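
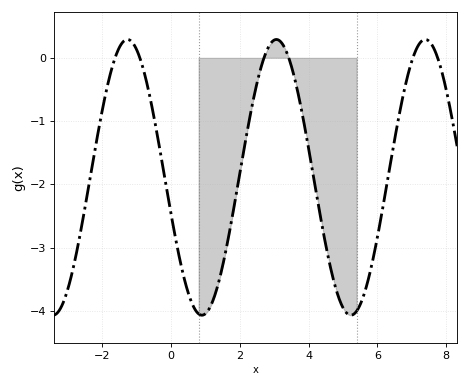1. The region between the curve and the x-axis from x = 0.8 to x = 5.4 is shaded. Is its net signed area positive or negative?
negative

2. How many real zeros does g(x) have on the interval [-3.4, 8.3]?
6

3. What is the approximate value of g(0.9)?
-4.1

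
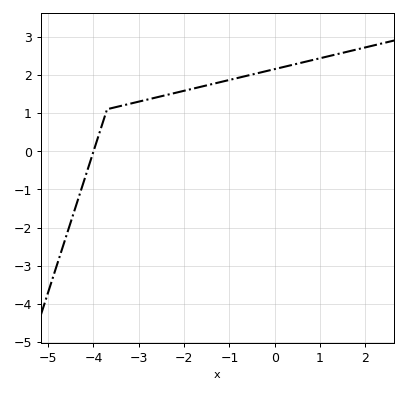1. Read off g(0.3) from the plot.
2.2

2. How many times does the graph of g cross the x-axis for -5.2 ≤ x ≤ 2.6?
1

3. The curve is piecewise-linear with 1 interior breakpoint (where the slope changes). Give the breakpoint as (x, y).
(-3.7, 1.1)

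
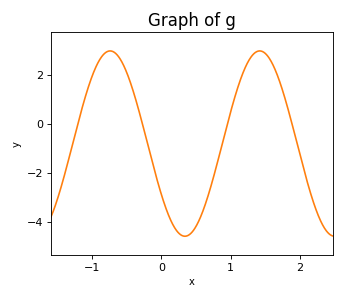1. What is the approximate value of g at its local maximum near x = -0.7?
3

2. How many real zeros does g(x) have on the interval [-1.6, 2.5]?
4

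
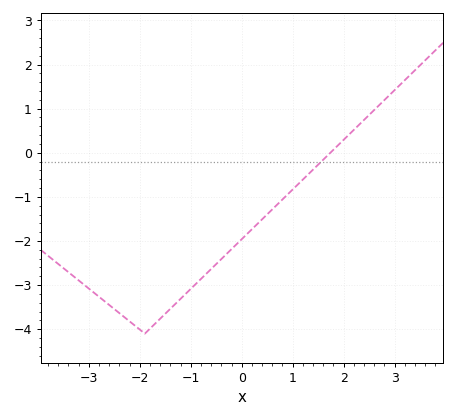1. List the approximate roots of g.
1.8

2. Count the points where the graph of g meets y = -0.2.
1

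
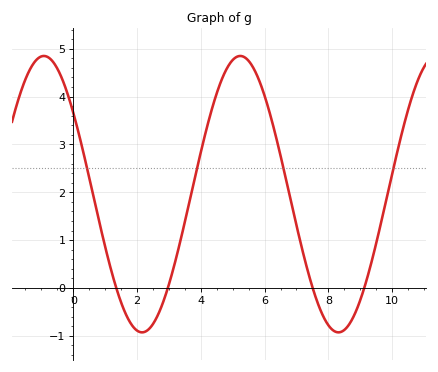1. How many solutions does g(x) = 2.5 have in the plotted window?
4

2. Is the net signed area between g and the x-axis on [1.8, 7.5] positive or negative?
positive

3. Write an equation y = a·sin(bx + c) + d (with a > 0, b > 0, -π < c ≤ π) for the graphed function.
y = 2.89sin(1x + 2.5) + 1.96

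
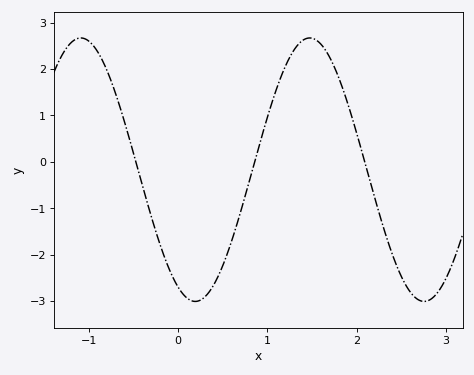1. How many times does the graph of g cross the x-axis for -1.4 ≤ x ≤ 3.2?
3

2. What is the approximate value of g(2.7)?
-3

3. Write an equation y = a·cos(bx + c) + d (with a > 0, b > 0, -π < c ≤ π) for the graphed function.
y = 2.84cos(2.5x + 2.7) - 0.17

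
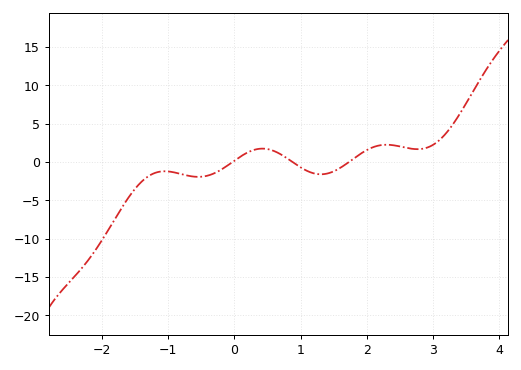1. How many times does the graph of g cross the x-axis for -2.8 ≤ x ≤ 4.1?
3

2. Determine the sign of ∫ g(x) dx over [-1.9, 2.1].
negative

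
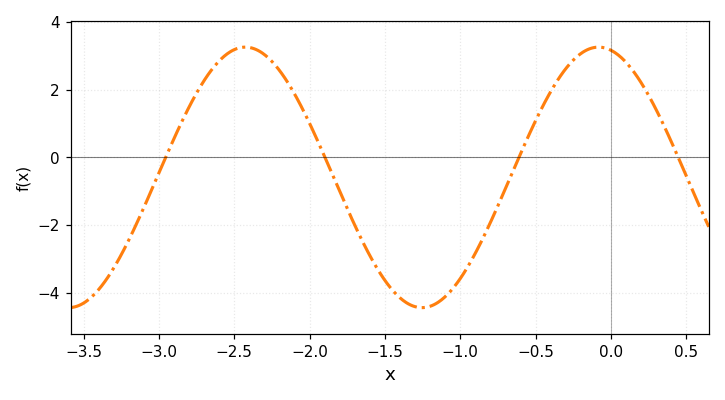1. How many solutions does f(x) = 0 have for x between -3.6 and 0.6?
4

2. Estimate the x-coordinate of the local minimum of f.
-1.25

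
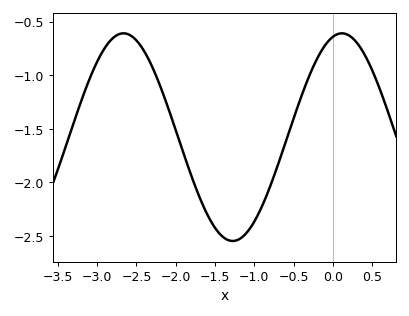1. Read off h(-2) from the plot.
-1.51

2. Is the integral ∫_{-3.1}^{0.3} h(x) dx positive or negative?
negative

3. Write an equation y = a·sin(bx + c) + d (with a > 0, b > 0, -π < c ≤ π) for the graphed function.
y = 0.97sin(2.26x + 1.31) - 1.58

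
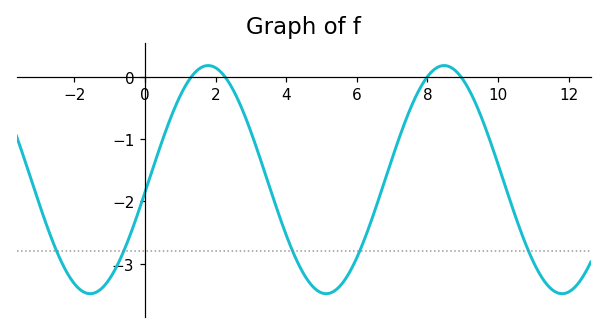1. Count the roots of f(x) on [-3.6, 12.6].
4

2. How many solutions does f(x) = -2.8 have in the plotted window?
5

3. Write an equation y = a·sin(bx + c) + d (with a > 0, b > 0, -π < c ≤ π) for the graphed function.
y = 1.83sin(0.94x - 0.11) - 1.65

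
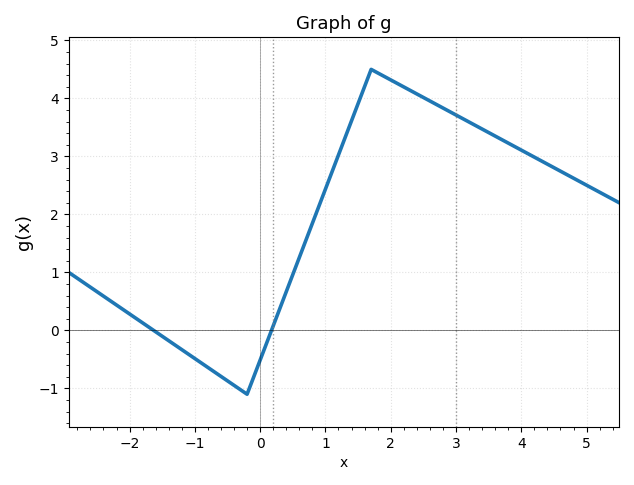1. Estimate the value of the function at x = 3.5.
3.41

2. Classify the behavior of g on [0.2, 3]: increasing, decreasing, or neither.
neither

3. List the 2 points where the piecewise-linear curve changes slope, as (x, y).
(-0.2, -1.1); (1.7, 4.5)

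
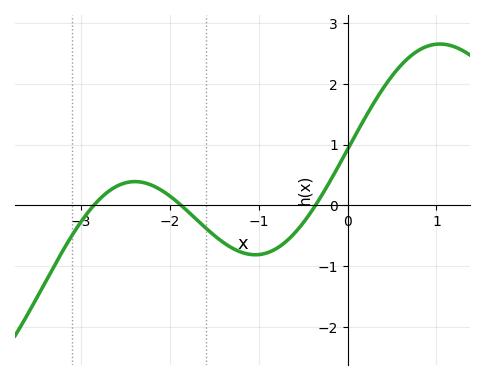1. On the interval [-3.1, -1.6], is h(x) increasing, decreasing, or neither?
neither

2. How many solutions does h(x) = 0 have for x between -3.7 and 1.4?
3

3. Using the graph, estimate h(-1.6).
-0.4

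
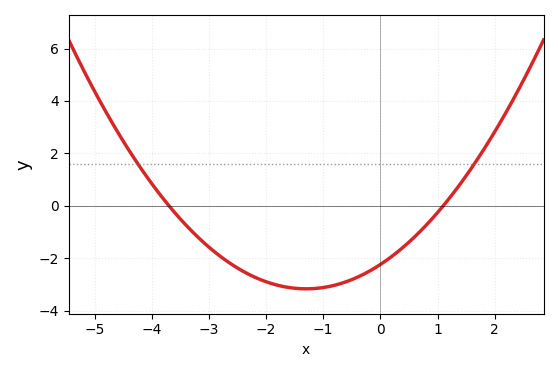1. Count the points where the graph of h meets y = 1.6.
2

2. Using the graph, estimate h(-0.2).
-2.6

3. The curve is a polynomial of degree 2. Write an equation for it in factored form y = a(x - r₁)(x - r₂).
y = 0.55(x + 3.7)(x - 1.1)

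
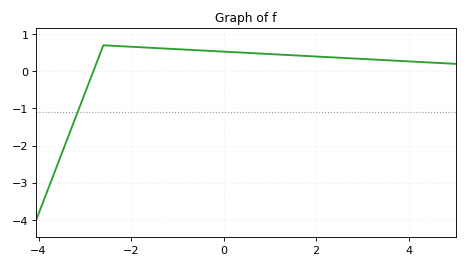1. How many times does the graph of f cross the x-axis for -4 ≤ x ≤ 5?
1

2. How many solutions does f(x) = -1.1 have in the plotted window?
1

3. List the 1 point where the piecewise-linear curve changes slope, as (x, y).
(-2.6, 0.7)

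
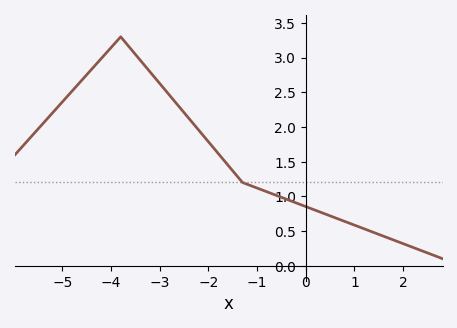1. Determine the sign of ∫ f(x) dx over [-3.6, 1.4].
positive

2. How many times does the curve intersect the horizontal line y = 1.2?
1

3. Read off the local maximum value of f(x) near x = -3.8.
3.3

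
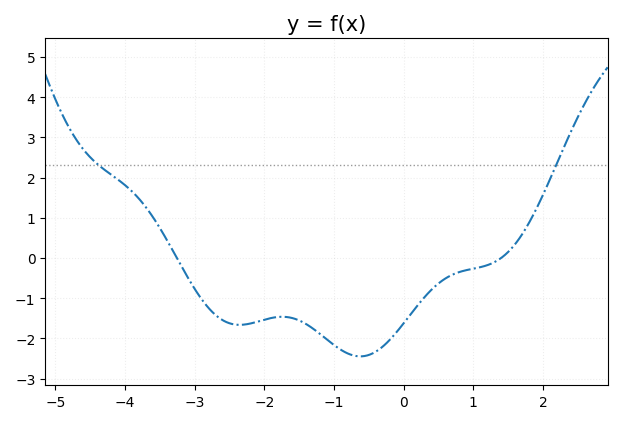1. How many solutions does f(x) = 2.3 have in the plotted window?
2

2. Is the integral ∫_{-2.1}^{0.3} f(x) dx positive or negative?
negative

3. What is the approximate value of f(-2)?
-1.53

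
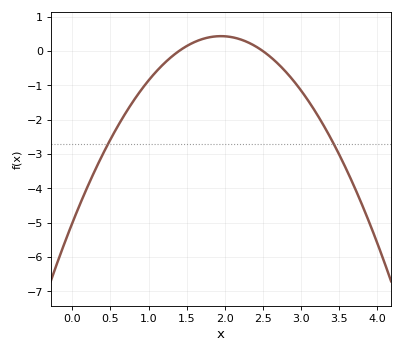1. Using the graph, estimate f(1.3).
-0.2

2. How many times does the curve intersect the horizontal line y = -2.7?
2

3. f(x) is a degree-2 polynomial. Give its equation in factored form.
y = -1.43(x - 1.4)(x - 2.5)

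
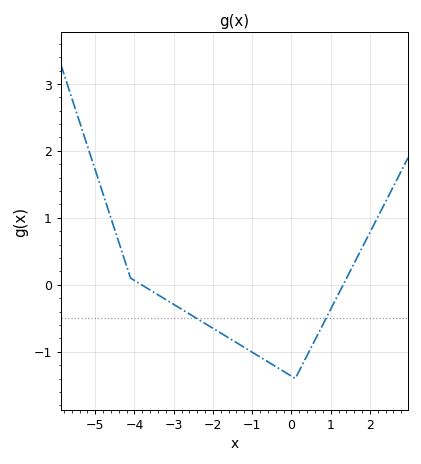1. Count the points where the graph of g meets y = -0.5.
2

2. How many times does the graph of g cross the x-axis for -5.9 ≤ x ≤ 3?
2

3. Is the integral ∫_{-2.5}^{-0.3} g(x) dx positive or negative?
negative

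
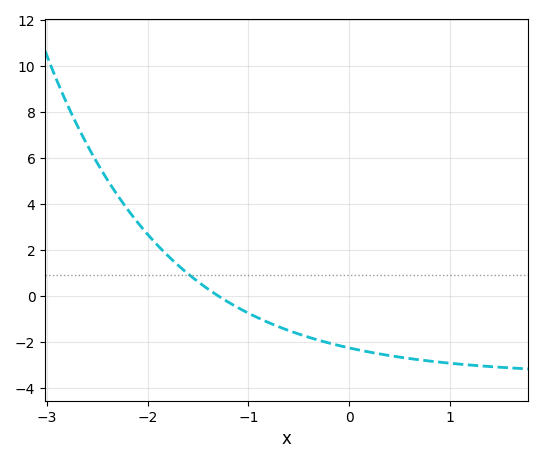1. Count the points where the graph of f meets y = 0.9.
1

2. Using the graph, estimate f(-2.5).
5.8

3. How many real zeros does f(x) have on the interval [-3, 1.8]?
1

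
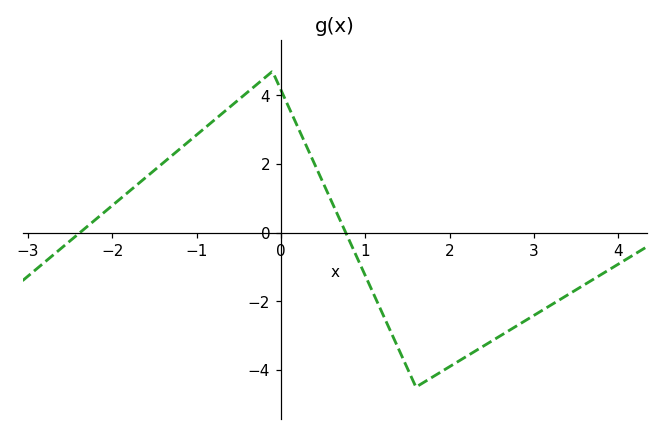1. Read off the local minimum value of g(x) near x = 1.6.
-4.5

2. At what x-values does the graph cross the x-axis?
-2.38, 0.768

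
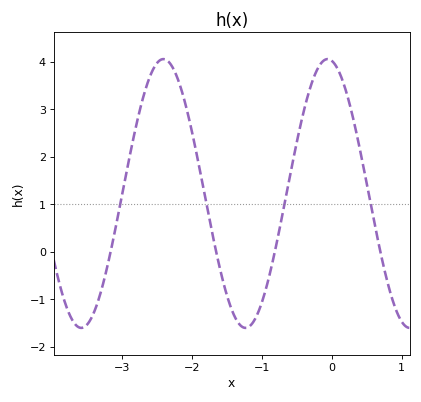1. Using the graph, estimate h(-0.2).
3.9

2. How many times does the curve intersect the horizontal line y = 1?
4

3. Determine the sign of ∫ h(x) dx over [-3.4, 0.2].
positive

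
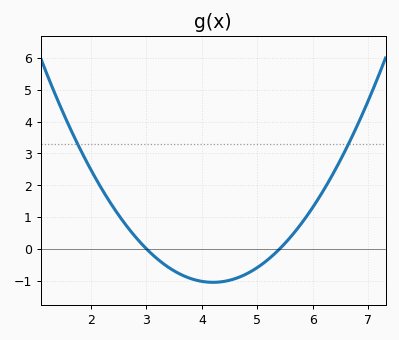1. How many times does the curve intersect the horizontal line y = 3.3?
2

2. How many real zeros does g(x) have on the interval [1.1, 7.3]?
2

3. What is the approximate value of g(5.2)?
-0.3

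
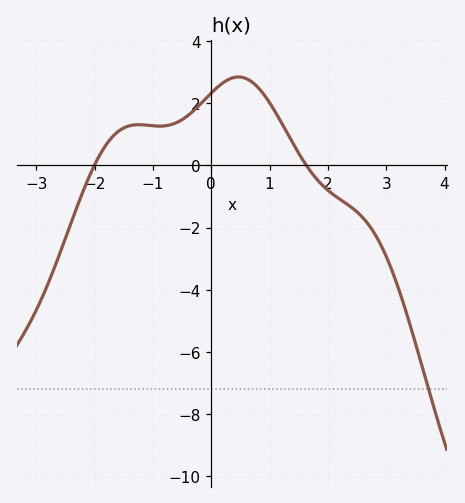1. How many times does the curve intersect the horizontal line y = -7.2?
1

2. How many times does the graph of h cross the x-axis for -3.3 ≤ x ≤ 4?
2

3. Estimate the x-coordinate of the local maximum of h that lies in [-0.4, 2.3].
0.5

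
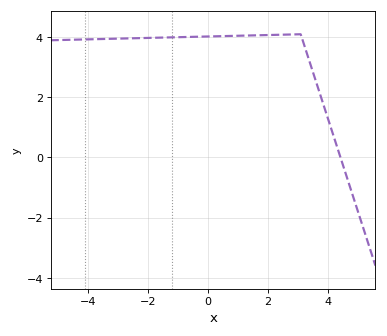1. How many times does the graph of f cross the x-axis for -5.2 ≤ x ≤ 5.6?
1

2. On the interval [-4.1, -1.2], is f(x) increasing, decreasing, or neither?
increasing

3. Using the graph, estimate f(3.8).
2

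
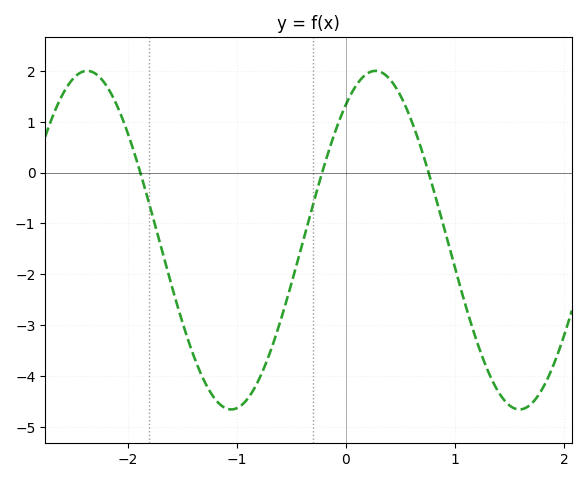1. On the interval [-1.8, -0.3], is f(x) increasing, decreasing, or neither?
neither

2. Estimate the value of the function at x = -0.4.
-1.41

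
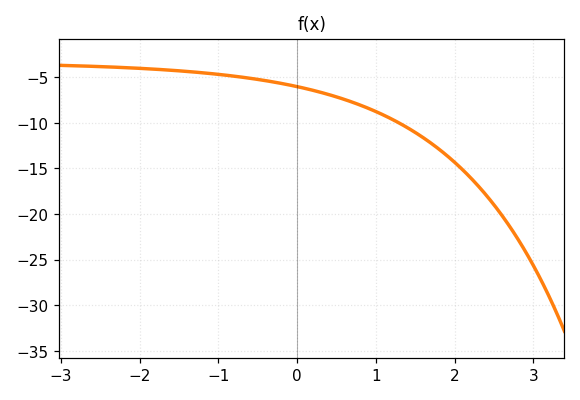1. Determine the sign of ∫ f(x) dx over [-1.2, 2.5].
negative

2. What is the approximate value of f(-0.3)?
-5.5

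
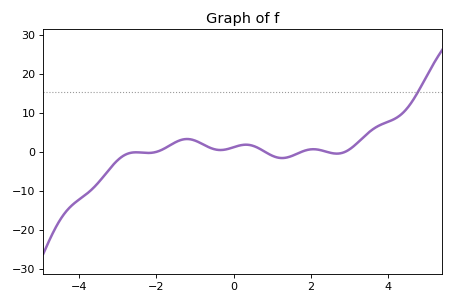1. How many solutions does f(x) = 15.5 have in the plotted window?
1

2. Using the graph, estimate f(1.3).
-2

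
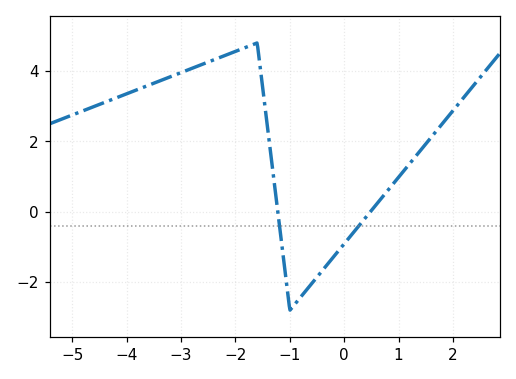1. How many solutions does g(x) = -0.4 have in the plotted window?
2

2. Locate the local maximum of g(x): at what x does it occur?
-1.6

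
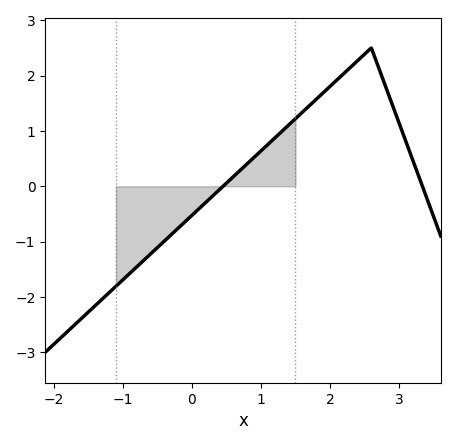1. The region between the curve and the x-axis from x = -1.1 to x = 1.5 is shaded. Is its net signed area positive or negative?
negative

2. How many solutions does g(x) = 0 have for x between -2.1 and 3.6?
2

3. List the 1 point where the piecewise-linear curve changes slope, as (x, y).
(2.6, 2.5)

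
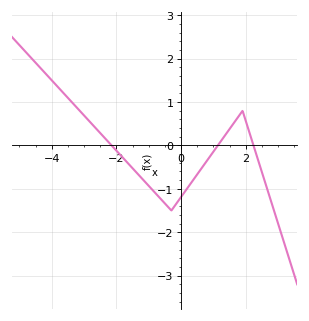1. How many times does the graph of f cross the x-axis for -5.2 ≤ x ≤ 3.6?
3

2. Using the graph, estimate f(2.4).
-0.4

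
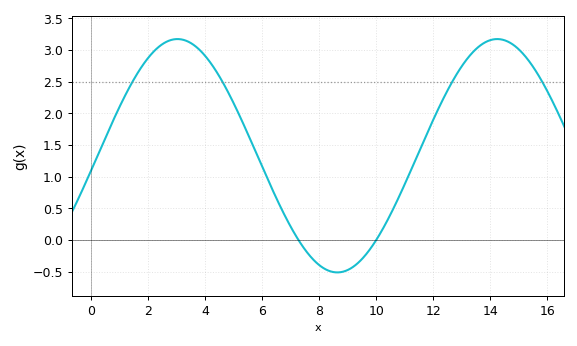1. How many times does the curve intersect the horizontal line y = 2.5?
4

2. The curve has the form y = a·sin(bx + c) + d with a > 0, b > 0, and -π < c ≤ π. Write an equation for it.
y = 1.84sin(0.56x - 0.12) + 1.33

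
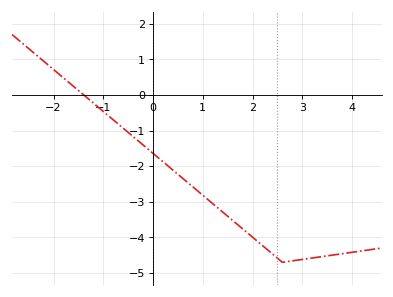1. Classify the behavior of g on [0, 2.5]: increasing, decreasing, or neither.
decreasing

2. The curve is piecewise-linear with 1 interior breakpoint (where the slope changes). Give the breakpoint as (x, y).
(2.6, -4.7)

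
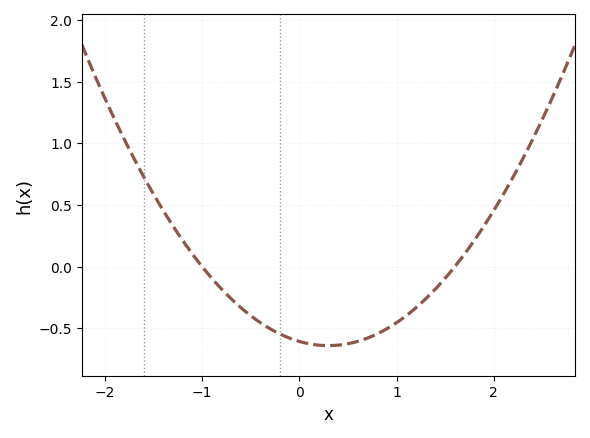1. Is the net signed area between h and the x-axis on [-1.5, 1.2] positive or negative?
negative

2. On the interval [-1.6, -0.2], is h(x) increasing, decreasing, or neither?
decreasing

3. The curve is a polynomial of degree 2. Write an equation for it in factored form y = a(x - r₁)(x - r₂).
y = 0.38(x + 1)(x - 1.6)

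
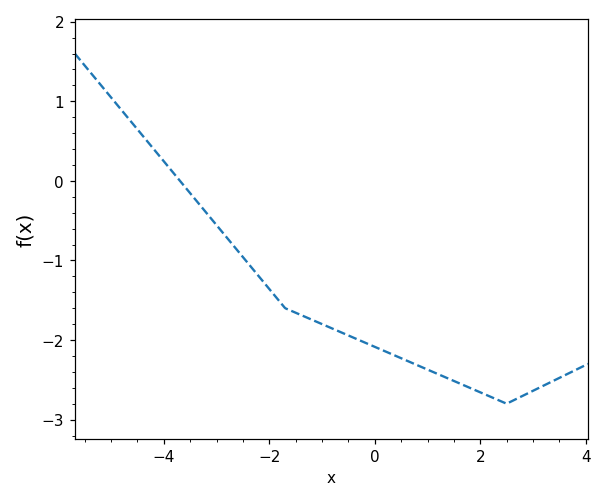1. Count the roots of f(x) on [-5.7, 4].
1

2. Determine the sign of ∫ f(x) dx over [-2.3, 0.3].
negative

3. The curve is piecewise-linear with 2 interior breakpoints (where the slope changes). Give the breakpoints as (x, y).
(-1.7, -1.6); (2.5, -2.8)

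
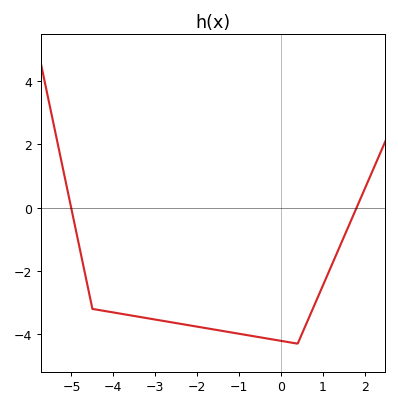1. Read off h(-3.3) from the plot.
-3.47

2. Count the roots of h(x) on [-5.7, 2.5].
2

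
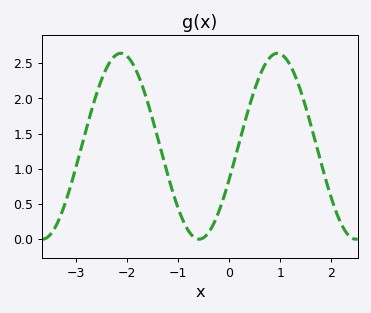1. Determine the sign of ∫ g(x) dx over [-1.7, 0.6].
positive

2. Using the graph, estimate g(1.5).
1.9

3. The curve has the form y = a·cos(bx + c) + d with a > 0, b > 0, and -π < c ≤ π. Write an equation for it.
y = 1.32cos(2x - 1.9) + 1.32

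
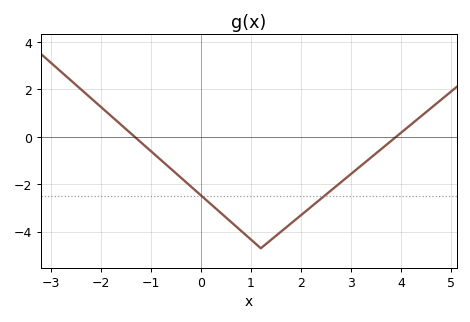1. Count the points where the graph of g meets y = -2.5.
2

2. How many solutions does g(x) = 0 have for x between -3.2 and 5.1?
2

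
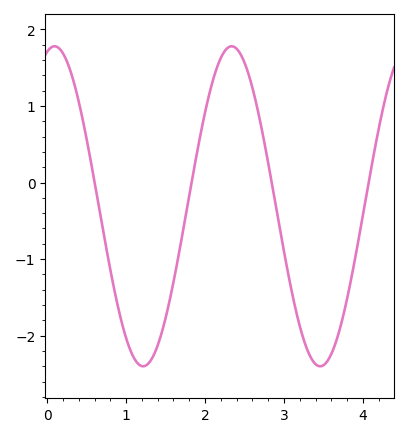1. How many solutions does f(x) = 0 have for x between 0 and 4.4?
4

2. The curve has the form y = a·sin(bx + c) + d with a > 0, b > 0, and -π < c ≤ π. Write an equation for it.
y = 2.09sin(2.8x + 1.31) - 0.31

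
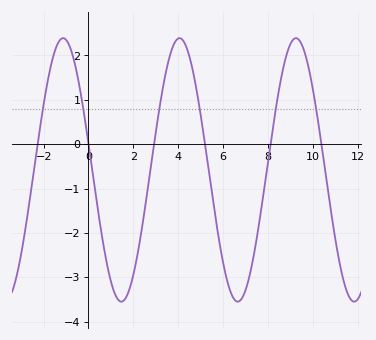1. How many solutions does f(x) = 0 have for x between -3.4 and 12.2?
6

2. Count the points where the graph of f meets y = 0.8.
6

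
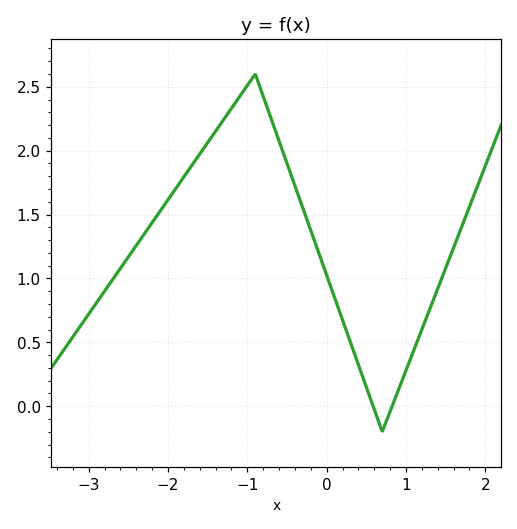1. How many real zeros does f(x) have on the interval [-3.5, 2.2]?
2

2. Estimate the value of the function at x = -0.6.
2.1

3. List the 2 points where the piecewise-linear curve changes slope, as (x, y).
(-0.9, 2.6); (0.7, -0.2)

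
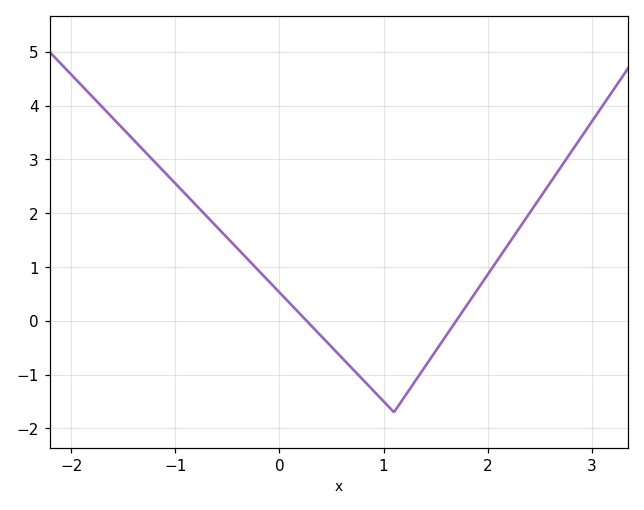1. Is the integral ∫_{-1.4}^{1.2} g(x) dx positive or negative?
positive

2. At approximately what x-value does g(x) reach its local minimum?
1.1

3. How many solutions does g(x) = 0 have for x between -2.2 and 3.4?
2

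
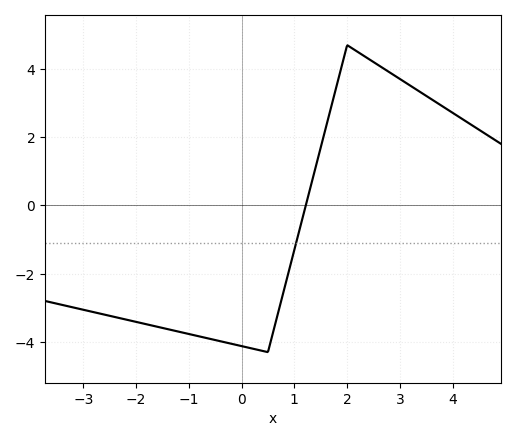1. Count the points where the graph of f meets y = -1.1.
1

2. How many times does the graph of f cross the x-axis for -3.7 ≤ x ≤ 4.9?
1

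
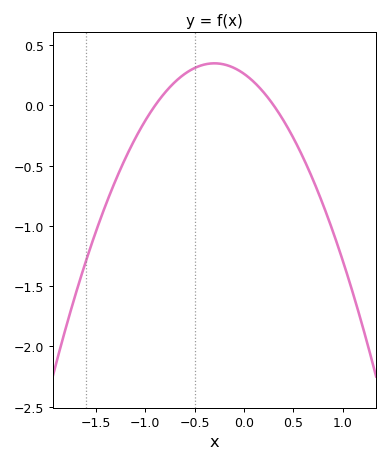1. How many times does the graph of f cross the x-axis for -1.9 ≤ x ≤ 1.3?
2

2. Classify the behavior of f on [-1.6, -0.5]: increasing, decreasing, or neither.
increasing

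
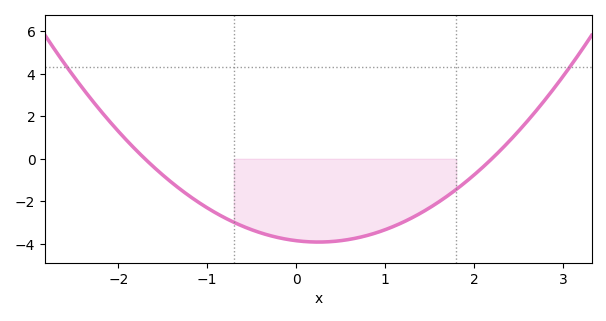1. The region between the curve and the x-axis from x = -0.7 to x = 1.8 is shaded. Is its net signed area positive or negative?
negative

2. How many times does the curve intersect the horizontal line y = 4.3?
2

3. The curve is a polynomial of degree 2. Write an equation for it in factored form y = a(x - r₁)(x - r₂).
y = 1.03(x + 1.7)(x - 2.2)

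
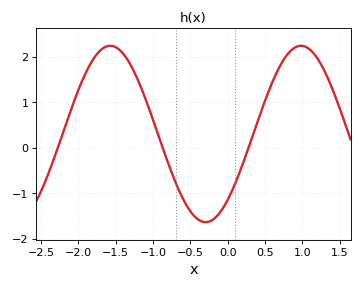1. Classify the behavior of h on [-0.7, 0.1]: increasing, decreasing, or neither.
neither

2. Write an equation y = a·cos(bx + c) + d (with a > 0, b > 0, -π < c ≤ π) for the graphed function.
y = 1.94cos(2.5x - 2.4) + 0.3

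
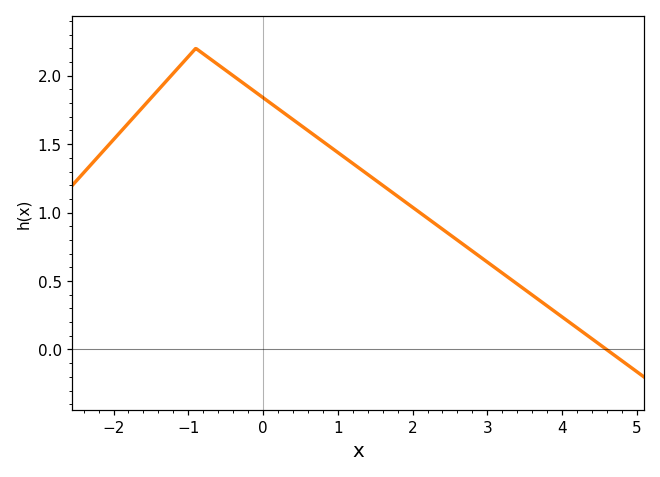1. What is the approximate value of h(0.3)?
1.72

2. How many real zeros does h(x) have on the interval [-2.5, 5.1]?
1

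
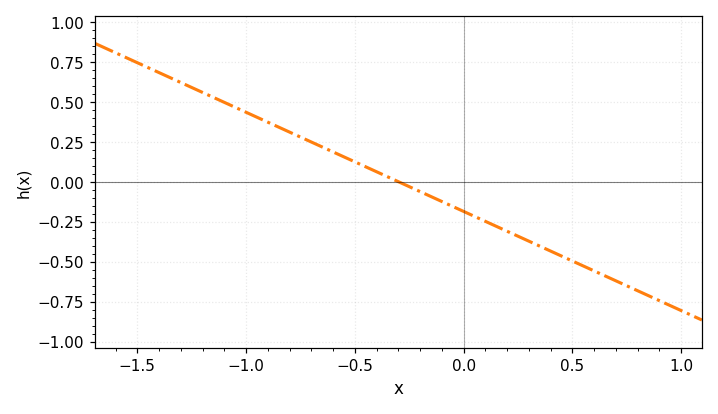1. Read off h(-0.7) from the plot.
0.24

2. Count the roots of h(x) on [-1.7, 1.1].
1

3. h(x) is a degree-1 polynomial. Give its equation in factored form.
y = -0.62(x + 0.3)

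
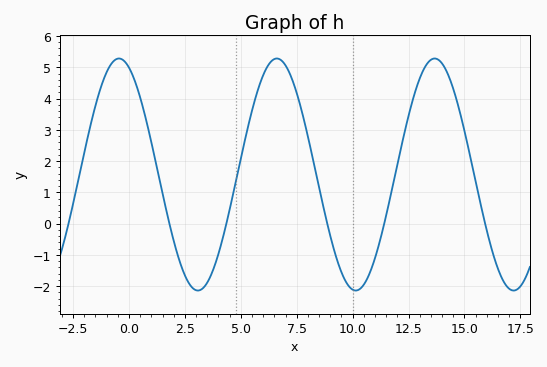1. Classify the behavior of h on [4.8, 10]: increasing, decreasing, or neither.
neither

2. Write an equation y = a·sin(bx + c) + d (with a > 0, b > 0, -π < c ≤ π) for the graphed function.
y = 3.71sin(0.89x + 2) + 1.57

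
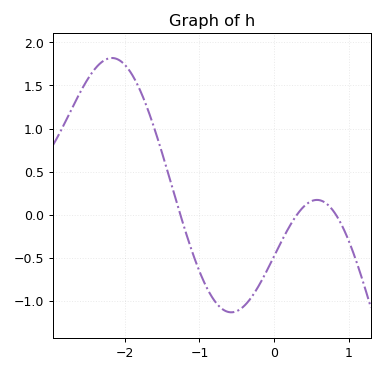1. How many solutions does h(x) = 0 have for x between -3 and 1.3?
3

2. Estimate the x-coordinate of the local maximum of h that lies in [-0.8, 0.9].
0.573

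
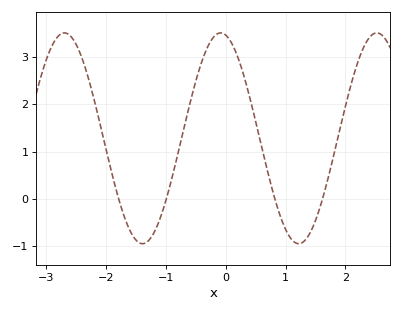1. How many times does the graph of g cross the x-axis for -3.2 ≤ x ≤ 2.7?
4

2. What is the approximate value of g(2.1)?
2.45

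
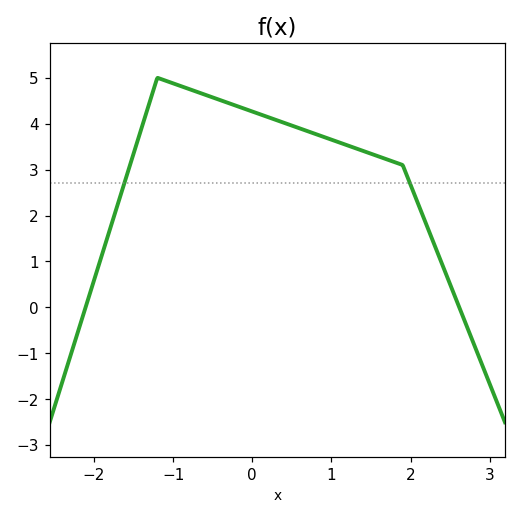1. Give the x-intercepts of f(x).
-2.11, 2.62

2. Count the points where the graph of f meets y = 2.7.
2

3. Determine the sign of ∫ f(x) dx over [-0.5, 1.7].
positive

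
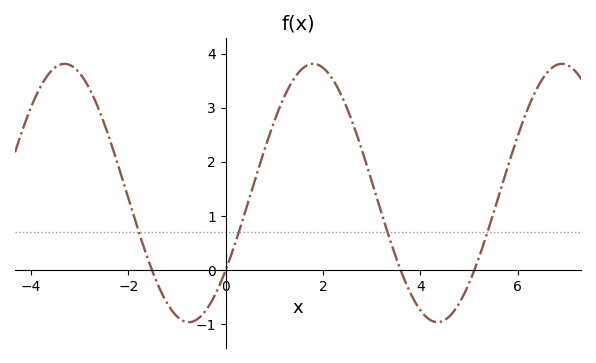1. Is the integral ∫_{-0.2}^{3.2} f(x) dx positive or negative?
positive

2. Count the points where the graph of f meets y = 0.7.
4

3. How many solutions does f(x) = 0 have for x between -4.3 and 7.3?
4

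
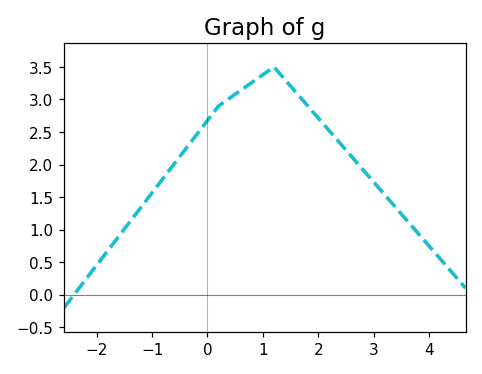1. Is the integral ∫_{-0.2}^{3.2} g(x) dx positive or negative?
positive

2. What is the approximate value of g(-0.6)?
2.01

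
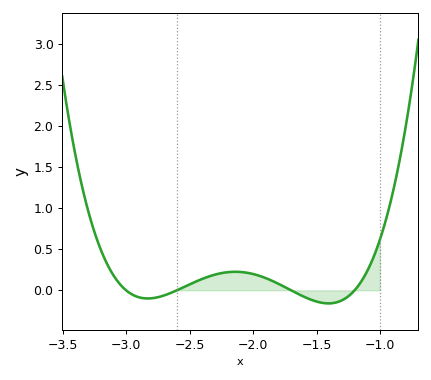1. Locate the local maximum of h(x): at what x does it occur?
-2.15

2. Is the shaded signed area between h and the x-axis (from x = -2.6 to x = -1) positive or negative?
positive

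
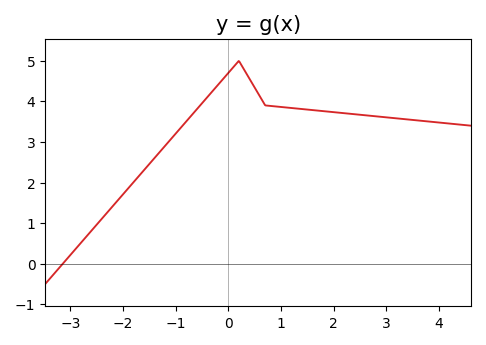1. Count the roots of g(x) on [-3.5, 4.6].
1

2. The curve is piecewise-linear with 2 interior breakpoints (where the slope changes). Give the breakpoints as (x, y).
(0.2, 5); (0.7, 3.9)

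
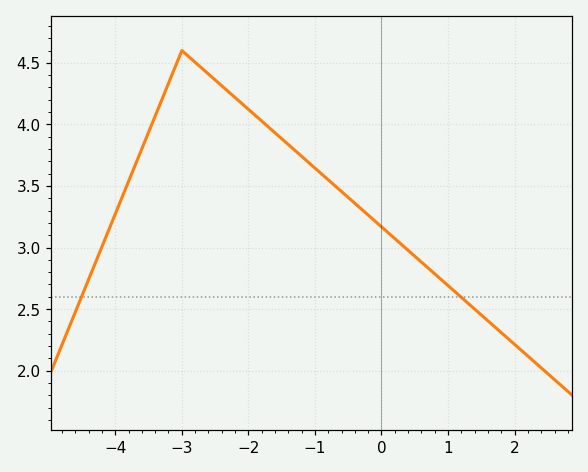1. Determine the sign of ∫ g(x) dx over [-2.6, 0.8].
positive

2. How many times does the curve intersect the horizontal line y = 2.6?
2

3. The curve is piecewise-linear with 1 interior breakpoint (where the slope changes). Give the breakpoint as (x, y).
(-3, 4.6)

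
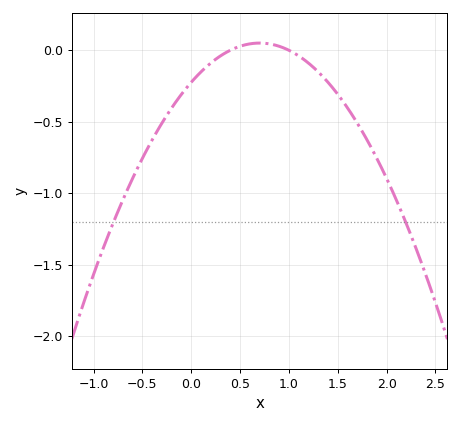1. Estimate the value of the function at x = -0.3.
-0.51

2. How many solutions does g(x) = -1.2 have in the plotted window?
2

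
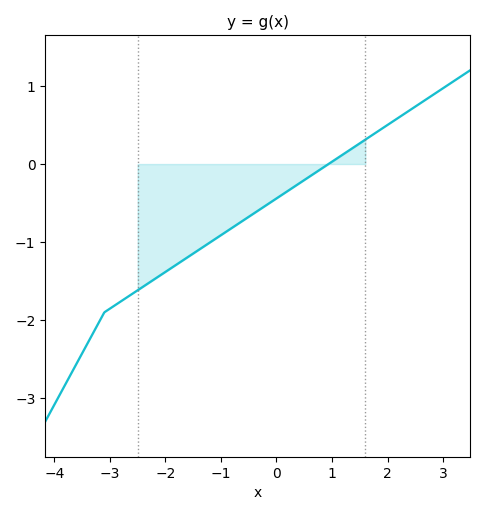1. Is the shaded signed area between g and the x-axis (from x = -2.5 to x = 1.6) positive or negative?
negative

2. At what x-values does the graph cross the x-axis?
0.936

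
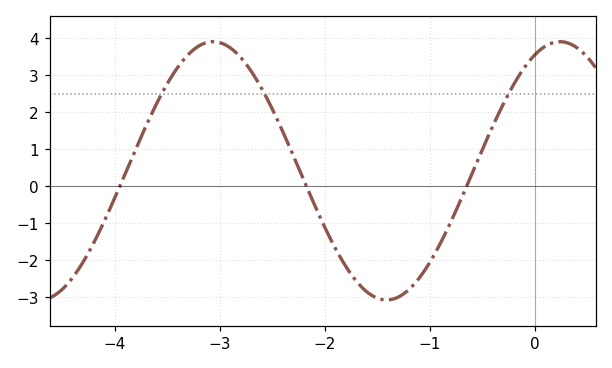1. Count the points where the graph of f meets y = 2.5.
3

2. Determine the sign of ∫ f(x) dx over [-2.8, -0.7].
negative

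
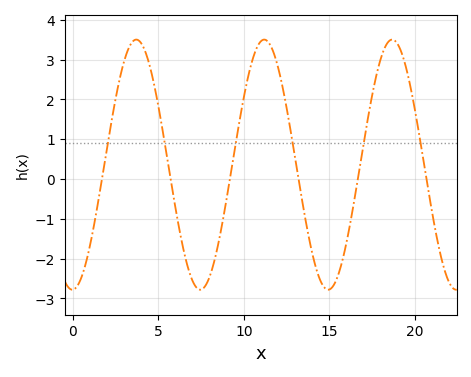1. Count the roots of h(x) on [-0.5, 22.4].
6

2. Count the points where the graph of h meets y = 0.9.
6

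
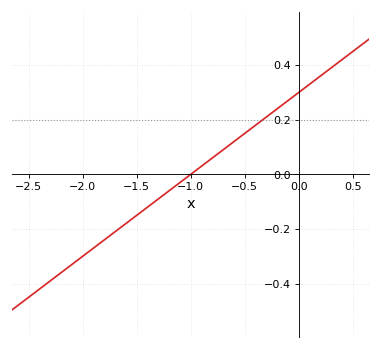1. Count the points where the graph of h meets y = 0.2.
1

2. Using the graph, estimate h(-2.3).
-0.39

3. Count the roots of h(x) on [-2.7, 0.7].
1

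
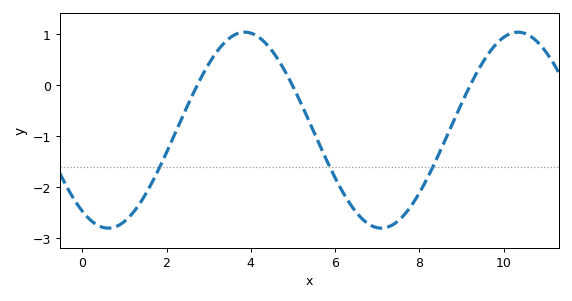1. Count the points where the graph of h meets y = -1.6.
3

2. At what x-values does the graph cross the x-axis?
2.73, 4.99, 9.21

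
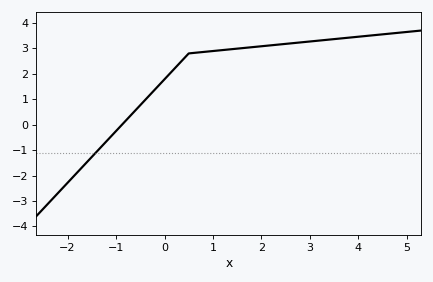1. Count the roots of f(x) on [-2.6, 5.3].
1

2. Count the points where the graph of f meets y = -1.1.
1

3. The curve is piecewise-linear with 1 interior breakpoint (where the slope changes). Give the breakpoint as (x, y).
(0.5, 2.8)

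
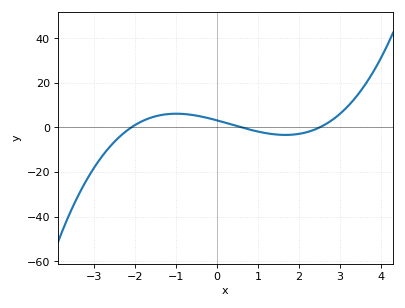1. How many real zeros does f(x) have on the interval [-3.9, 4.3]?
3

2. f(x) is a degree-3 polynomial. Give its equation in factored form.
y = 1(x + 2.1)(x - 0.6)(x - 2.5)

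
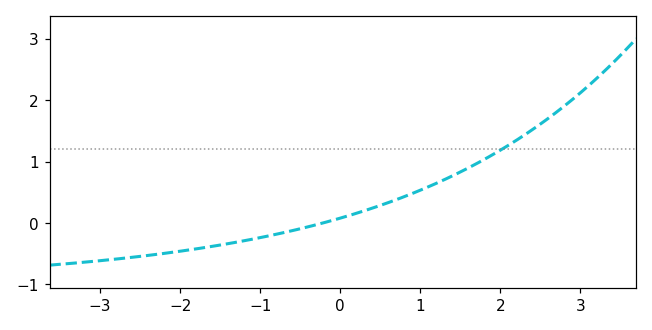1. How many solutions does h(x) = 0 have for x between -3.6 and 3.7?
1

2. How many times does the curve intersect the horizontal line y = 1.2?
1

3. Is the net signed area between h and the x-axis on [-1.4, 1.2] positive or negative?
positive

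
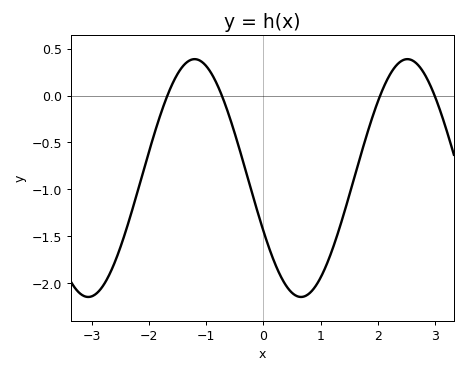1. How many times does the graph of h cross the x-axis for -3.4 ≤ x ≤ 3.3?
4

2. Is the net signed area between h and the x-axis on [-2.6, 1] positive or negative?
negative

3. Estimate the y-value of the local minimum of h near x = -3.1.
-2.15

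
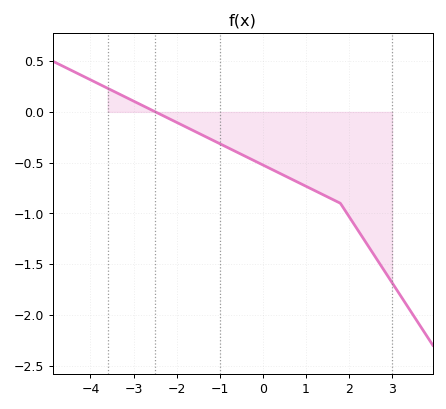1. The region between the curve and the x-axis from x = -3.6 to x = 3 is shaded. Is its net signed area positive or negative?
negative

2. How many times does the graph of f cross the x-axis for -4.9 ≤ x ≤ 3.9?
1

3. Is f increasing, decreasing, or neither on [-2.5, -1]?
decreasing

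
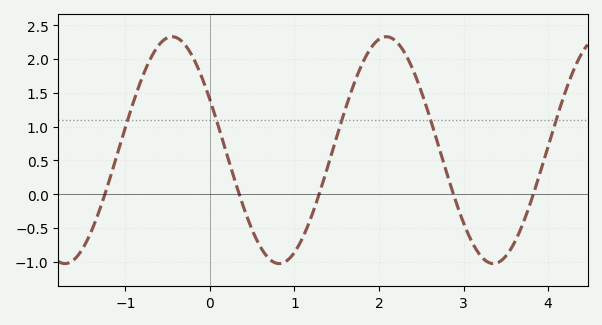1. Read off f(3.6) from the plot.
-0.7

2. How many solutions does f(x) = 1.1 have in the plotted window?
5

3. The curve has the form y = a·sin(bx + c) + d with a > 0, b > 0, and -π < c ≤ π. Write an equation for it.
y = 1.68sin(2.5x + 2.7) + 0.65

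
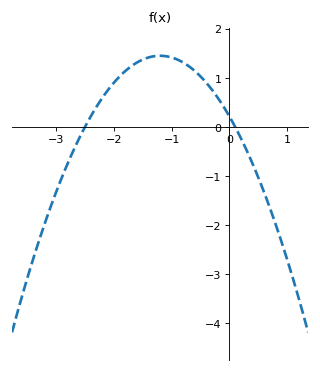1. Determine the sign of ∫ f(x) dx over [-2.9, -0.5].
positive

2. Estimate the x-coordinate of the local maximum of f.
-1.2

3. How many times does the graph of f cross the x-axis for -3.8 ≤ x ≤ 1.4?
2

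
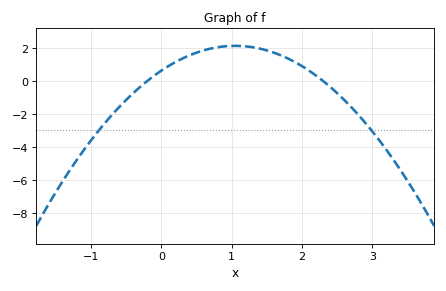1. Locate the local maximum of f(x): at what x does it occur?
1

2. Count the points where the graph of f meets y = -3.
2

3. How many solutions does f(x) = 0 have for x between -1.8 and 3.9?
2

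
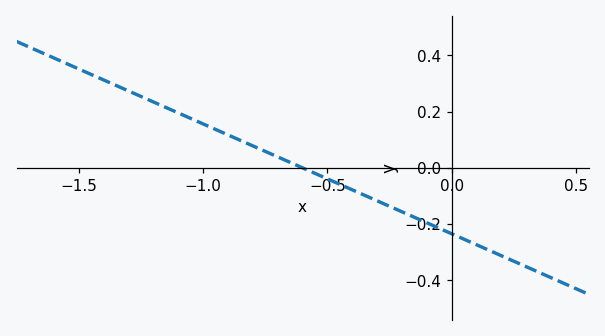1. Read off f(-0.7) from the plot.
0.04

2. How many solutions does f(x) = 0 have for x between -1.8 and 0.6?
1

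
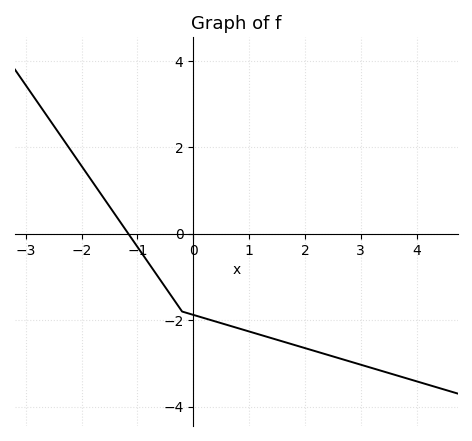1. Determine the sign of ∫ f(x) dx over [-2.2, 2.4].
negative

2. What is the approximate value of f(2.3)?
-2.8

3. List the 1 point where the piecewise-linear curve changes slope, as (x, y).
(-0.2, -1.8)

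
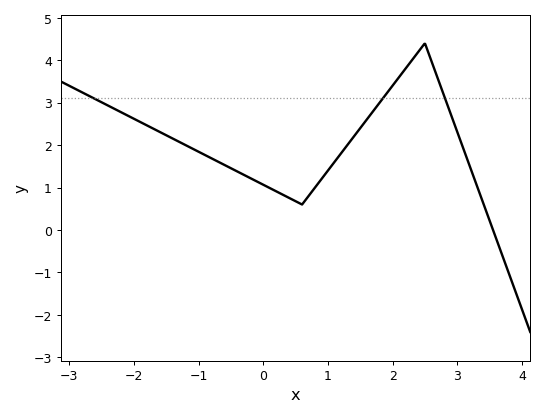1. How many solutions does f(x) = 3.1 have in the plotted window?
3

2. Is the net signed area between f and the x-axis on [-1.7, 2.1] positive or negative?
positive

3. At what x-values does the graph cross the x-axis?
3.6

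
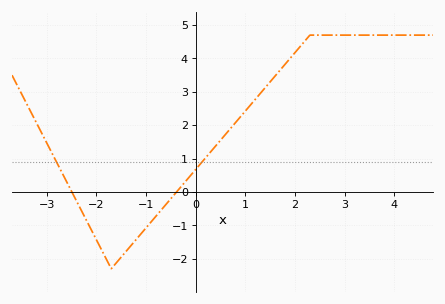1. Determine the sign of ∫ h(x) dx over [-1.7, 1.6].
positive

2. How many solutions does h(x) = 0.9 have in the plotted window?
2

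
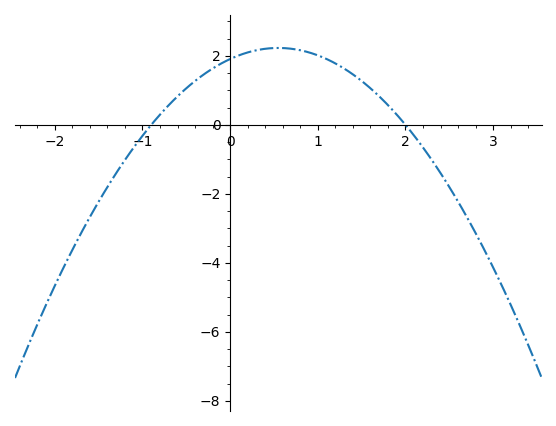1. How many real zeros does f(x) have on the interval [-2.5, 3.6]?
2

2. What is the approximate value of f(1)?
2.01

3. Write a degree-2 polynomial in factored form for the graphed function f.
y = -1.06(x + 0.9)(x - 2)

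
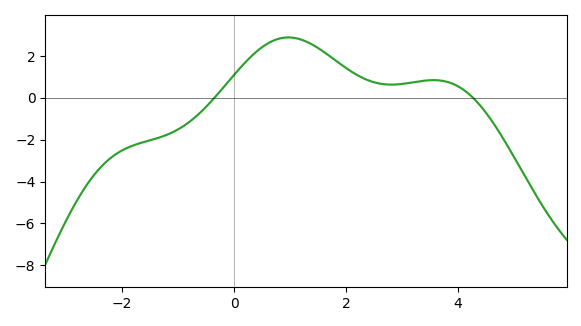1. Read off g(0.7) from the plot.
2.72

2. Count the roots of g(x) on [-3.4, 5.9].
2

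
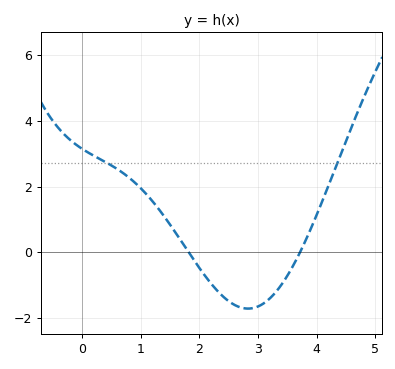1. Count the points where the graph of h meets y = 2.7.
2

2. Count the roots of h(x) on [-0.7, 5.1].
2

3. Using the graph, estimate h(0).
3.14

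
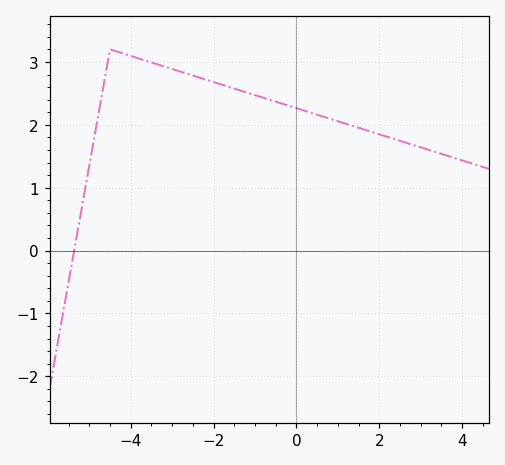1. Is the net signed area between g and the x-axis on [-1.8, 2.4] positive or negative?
positive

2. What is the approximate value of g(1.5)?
1.95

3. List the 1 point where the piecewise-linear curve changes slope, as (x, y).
(-4.5, 3.2)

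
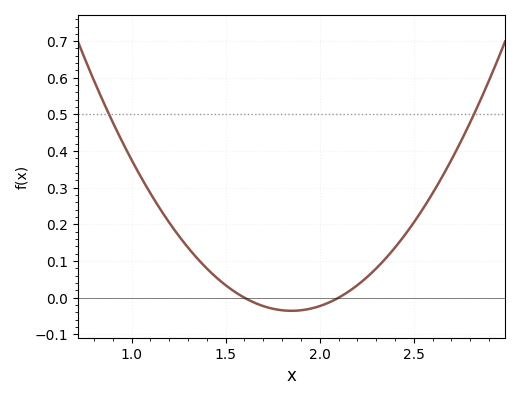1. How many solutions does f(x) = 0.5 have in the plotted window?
2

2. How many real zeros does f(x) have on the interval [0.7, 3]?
2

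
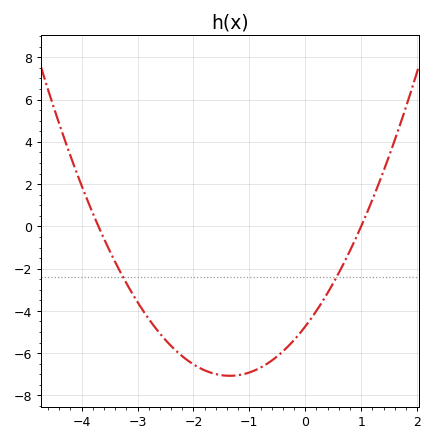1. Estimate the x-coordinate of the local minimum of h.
-1.35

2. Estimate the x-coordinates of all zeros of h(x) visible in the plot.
-3.7, 1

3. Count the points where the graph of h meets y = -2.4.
2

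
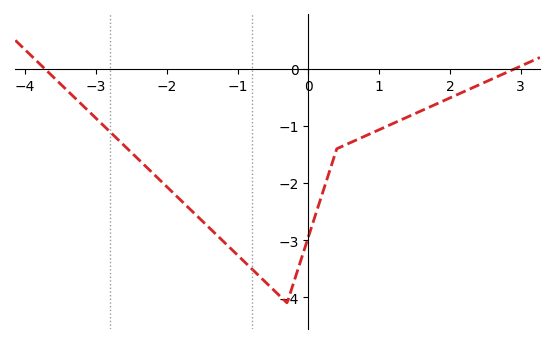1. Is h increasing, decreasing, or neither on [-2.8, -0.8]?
decreasing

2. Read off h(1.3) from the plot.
-0.9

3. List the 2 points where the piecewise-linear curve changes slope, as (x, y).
(-0.3, -4.1); (0.4, -1.4)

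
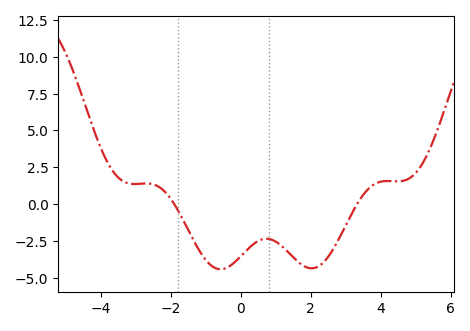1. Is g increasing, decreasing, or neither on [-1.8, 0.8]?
neither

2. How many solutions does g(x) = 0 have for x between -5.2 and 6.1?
2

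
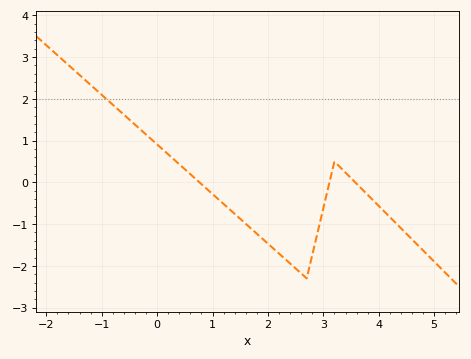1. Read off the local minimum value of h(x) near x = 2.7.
-2.3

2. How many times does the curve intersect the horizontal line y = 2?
1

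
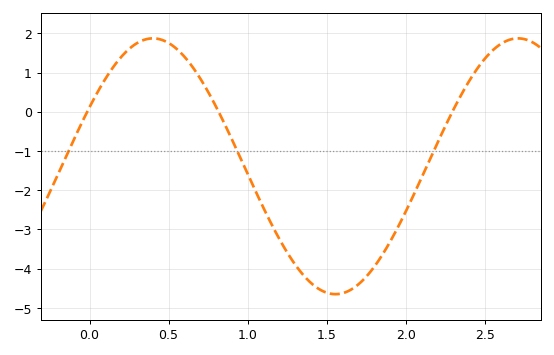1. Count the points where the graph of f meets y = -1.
3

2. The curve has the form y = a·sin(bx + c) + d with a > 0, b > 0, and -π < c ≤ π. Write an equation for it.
y = 3.26sin(2.7x + 0.48) - 1.39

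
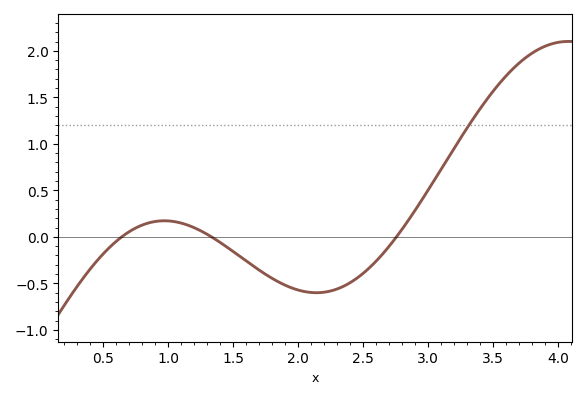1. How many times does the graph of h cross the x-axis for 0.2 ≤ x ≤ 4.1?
3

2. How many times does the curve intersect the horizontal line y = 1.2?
1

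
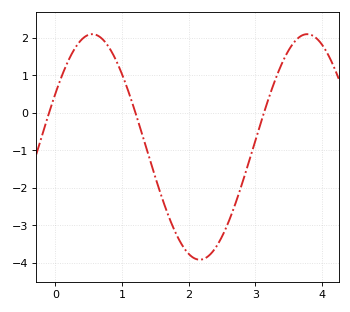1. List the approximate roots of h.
-0.1, 1.2, 3.1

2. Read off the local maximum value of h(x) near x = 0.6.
2.1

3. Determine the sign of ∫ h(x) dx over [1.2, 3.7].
negative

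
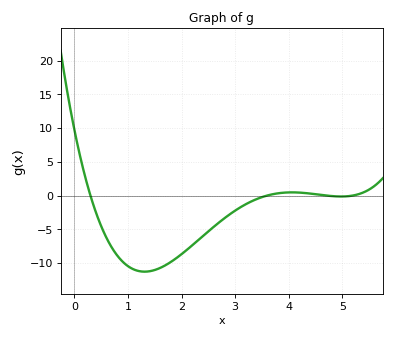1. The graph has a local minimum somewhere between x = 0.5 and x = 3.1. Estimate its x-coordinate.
1.31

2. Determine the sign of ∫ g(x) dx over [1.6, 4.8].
negative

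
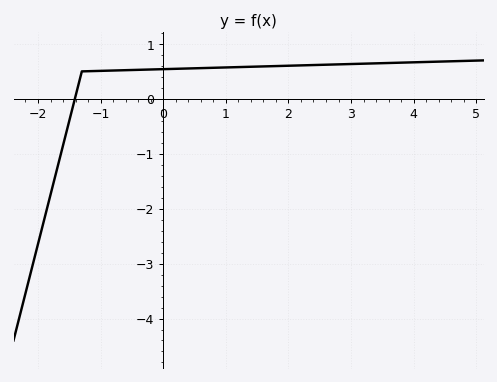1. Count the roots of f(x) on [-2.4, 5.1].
1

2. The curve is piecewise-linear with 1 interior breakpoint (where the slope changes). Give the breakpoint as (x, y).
(-1.3, 0.5)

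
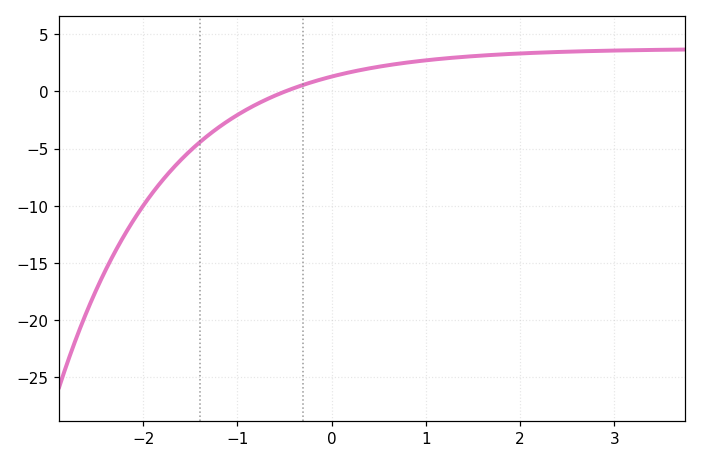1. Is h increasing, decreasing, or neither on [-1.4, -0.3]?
increasing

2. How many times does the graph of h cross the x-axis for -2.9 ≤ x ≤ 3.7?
1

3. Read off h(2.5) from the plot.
3.47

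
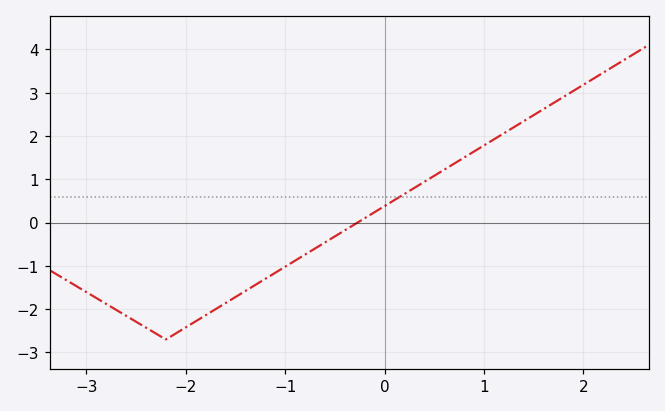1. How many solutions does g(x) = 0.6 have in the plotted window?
1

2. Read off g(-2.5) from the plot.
-2.29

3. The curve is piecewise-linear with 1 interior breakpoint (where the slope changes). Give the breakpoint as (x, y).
(-2.2, -2.7)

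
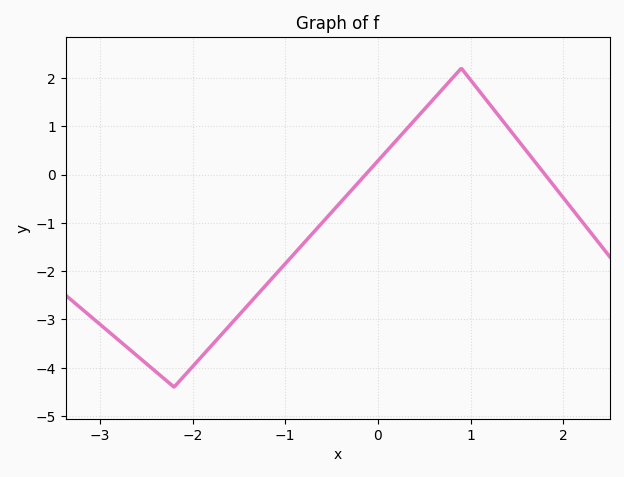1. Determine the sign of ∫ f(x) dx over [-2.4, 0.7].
negative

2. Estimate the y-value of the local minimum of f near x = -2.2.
-4.4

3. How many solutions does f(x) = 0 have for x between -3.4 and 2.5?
2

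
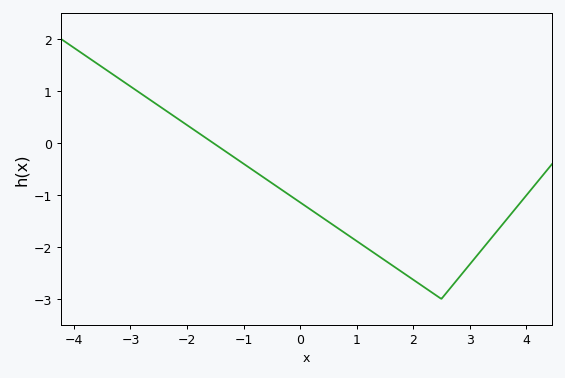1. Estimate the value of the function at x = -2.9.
1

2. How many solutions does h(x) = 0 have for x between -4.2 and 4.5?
1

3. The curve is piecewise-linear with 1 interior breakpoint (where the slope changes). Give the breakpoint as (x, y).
(2.5, -3)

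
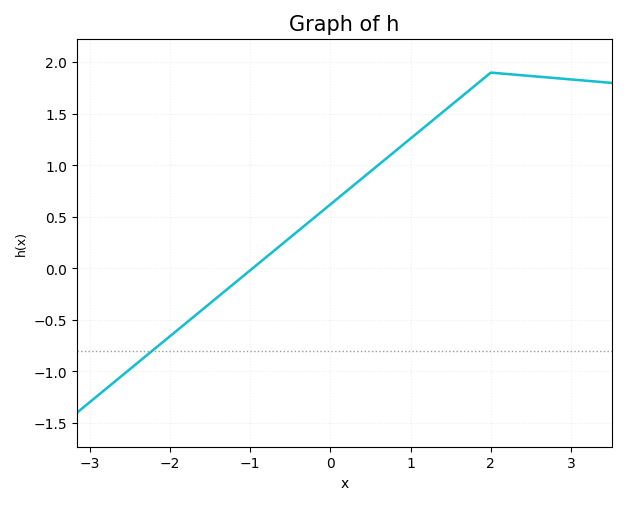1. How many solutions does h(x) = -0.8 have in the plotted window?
1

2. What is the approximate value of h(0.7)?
1.07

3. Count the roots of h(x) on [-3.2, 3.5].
1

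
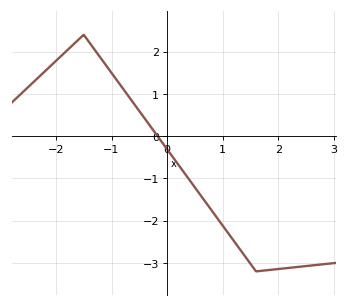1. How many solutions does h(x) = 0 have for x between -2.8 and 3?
1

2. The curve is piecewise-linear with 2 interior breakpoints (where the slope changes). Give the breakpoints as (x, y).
(-1.5, 2.4); (1.6, -3.2)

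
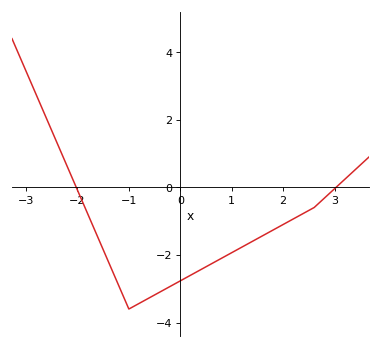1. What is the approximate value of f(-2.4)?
1.33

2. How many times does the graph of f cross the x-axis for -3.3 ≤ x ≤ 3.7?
2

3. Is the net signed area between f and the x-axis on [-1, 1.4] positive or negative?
negative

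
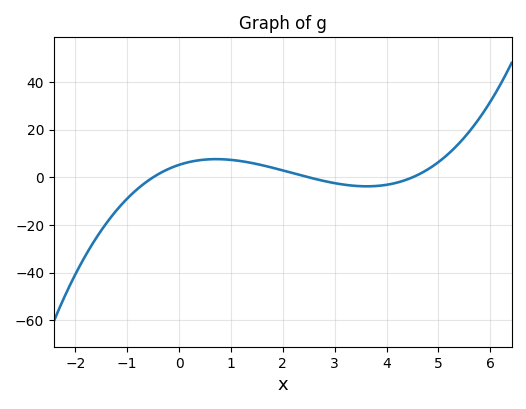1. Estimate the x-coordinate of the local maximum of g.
0.8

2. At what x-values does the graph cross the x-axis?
-0.4, 2.4, 4.4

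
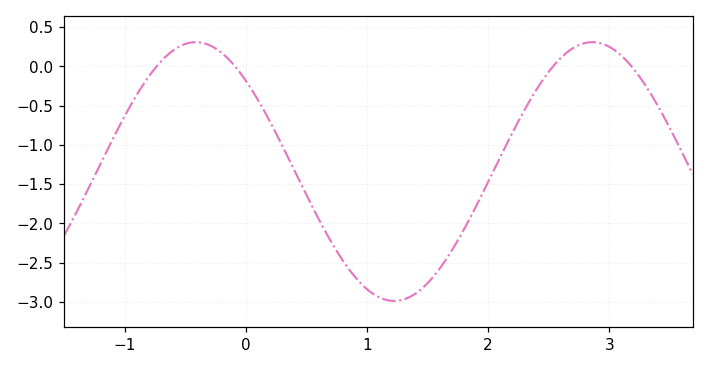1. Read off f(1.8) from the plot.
-2.1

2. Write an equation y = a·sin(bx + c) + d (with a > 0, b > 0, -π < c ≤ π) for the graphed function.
y = 1.65sin(1.9x + 2.4) - 1.34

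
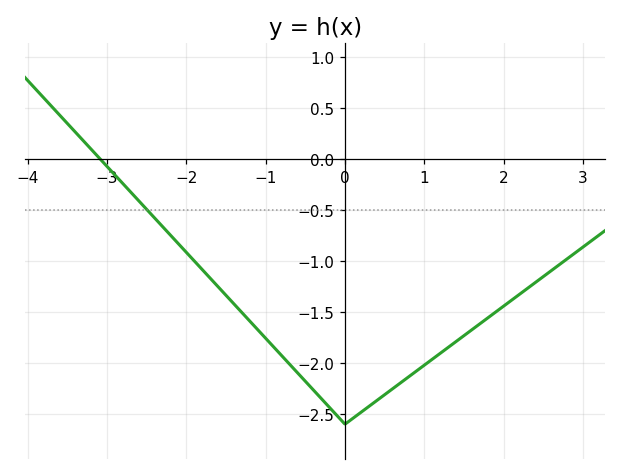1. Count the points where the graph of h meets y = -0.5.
1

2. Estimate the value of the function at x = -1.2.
-1.6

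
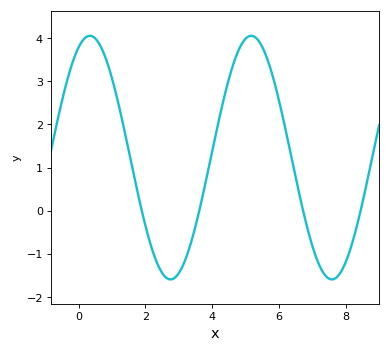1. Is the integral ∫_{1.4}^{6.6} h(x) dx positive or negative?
positive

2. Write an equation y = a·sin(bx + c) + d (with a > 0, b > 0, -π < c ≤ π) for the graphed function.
y = 2.82sin(1.3x + 1.13) + 1.23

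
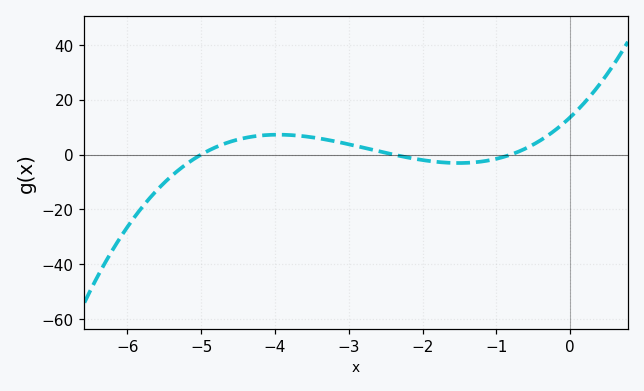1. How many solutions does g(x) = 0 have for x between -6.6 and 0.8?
3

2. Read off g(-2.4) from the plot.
0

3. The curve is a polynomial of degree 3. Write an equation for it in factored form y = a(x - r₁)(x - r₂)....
y = 1.41(x + 5)(x + 2.4)(x + 0.8)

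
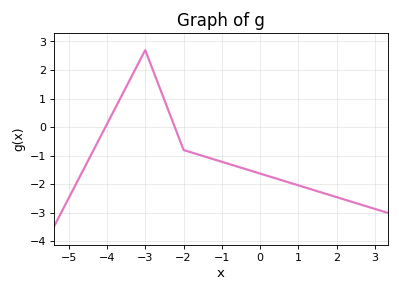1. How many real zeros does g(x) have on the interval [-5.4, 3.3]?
2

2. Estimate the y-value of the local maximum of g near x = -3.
2.7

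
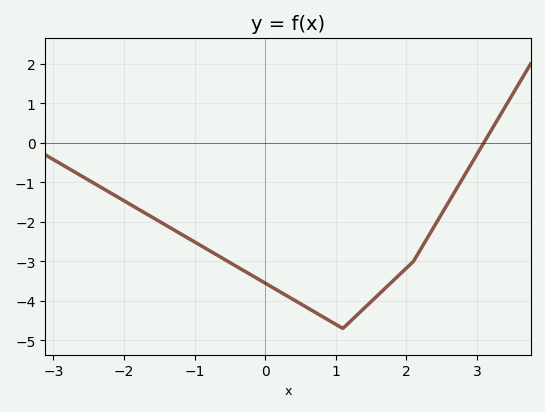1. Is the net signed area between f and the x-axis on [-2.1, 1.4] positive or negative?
negative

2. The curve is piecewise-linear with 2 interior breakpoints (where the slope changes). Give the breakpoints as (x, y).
(1.1, -4.7); (2.1, -3)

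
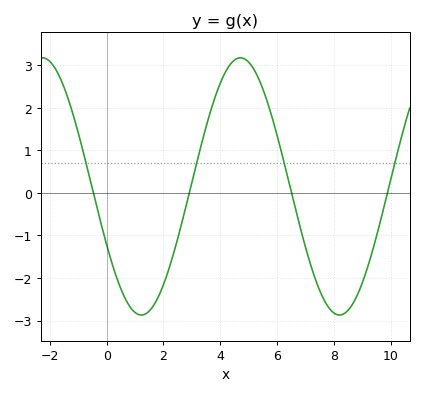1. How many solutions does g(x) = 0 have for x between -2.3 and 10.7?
4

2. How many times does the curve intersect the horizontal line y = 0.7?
4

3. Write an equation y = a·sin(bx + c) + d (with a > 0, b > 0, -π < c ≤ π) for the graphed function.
y = 3.02sin(0.9x - 2.67) + 0.15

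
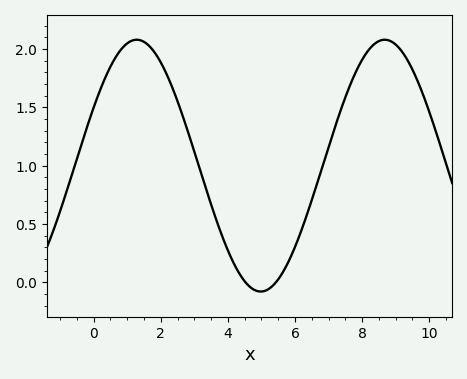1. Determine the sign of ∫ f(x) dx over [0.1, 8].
positive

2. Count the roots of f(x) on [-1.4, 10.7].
2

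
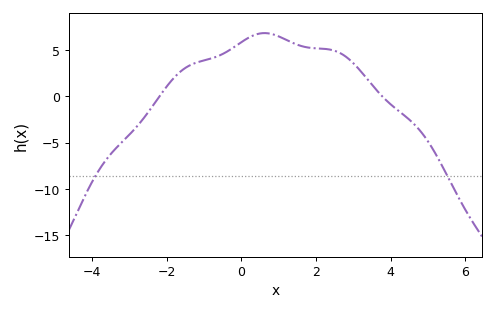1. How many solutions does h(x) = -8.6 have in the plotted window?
2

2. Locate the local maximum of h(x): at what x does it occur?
0.6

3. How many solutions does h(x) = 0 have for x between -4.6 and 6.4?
2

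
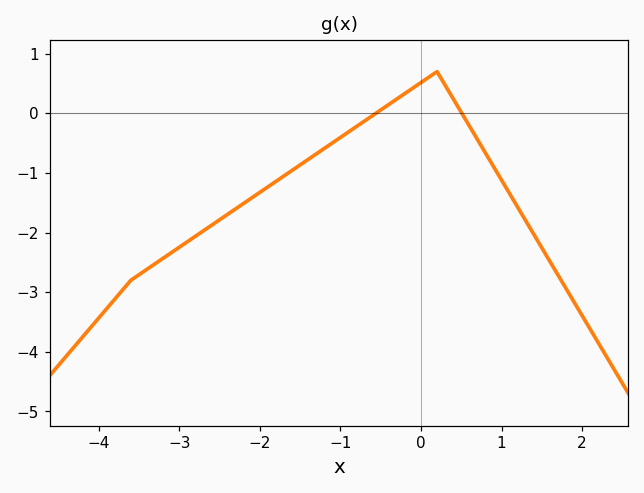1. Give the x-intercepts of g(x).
-0.56, 0.508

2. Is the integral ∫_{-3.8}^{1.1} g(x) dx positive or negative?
negative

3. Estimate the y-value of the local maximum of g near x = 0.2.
0.698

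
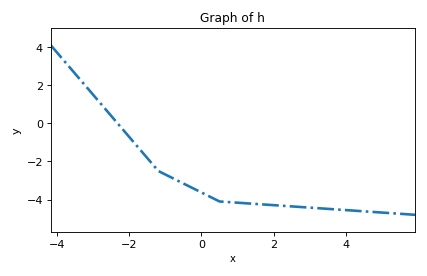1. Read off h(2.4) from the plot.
-4.34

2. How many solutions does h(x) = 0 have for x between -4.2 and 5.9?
1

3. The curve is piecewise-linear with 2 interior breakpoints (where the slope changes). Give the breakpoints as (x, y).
(-1.2, -2.5); (0.5, -4.1)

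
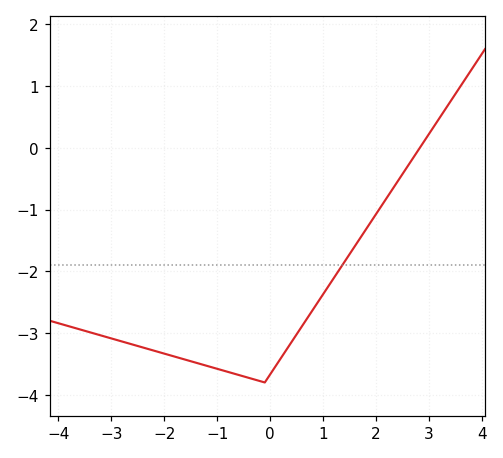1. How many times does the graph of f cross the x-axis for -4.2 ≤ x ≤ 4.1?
1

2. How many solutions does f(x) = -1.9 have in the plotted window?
1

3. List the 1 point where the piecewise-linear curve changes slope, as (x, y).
(-0.1, -3.8)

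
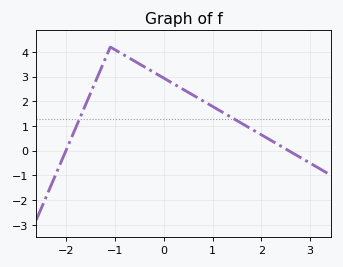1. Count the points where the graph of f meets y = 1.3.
2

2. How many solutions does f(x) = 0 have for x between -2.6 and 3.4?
2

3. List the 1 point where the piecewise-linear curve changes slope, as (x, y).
(-1.1, 4.2)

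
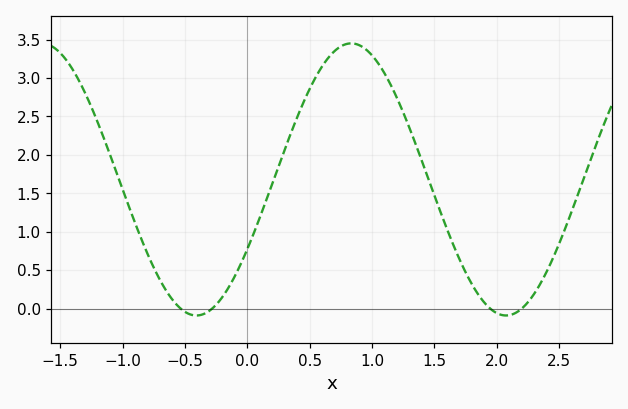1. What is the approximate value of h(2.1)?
-0.1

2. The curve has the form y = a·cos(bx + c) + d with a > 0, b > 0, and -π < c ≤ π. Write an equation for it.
y = 1.77cos(2.5x - 2.1) + 1.68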